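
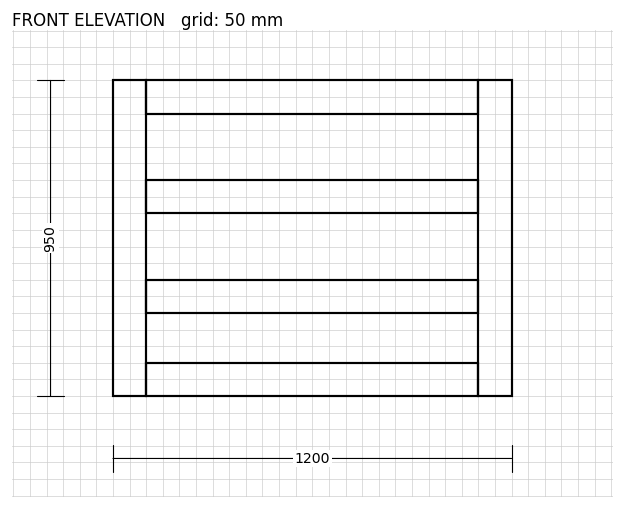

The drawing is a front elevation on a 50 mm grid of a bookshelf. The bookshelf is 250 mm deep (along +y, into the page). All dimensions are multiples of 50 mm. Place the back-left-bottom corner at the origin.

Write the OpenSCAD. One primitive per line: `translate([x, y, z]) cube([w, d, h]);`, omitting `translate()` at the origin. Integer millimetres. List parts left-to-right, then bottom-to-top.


cube([100, 250, 950]);
translate([100, 0, 0]) cube([1000, 250, 100]);
translate([100, 0, 250]) cube([1000, 250, 100]);
translate([100, 0, 550]) cube([1000, 250, 100]);
translate([100, 0, 850]) cube([1000, 250, 100]);
translate([1100, 0, 0]) cube([100, 250, 950]);


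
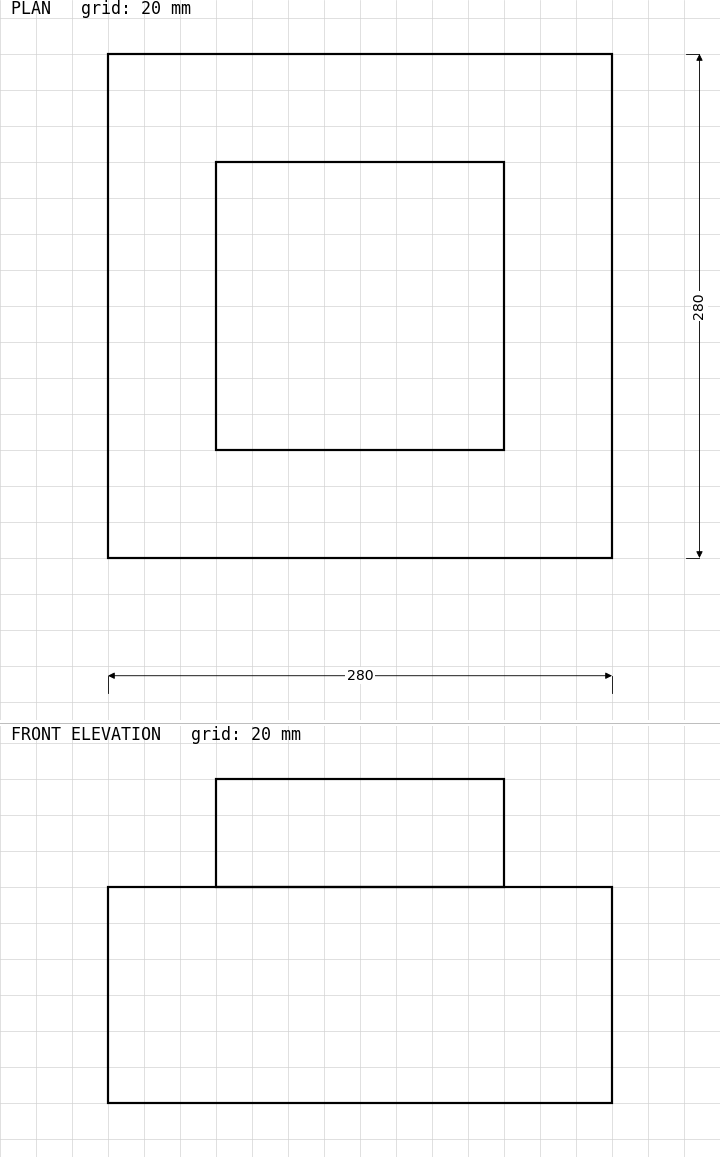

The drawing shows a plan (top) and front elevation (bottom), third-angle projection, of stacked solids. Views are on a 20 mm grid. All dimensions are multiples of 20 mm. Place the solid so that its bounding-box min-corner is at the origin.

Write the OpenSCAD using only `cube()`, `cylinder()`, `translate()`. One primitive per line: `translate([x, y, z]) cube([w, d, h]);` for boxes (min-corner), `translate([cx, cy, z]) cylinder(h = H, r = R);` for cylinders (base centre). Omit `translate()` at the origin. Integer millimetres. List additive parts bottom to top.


cube([280, 280, 120]);
translate([60, 60, 120]) cube([160, 160, 60]);


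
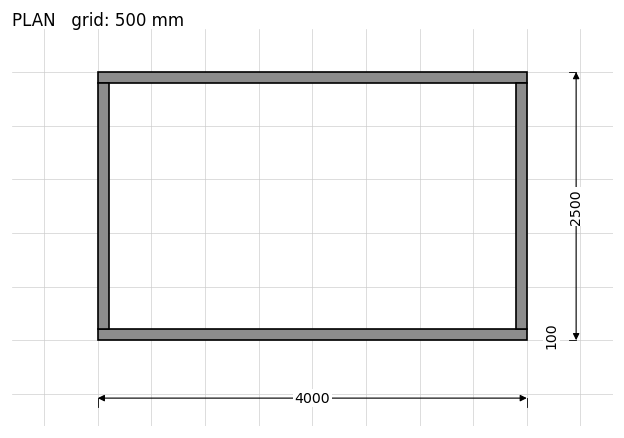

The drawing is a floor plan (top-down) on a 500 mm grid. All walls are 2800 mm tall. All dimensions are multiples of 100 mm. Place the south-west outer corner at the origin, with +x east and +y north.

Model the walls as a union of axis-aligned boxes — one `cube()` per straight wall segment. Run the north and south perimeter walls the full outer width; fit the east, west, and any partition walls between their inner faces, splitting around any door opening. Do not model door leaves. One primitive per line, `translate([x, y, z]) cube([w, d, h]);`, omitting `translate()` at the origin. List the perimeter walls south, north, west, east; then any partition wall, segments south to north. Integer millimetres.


cube([4000, 100, 2800]);
translate([0, 2400, 0]) cube([4000, 100, 2800]);
translate([0, 100, 0]) cube([100, 2300, 2800]);
translate([3900, 100, 0]) cube([100, 2300, 2800]);


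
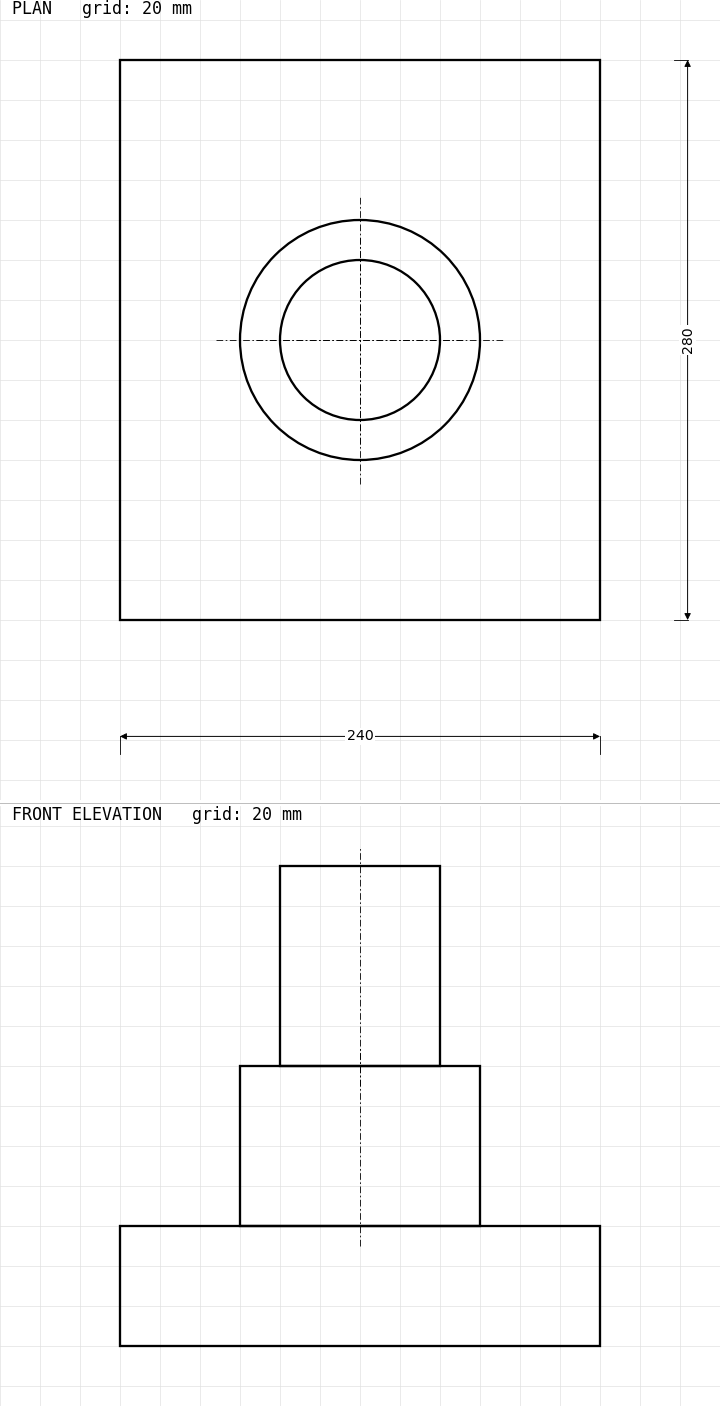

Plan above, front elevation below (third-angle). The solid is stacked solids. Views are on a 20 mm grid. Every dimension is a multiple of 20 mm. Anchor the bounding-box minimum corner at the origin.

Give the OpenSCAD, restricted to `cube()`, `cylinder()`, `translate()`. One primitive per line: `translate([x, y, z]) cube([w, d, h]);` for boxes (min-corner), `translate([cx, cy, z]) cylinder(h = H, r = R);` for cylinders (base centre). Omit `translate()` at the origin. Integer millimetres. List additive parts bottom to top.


cube([240, 280, 60]);
translate([120, 140, 60]) cylinder(h = 80, r = 60);
translate([120, 140, 140]) cylinder(h = 100, r = 40);


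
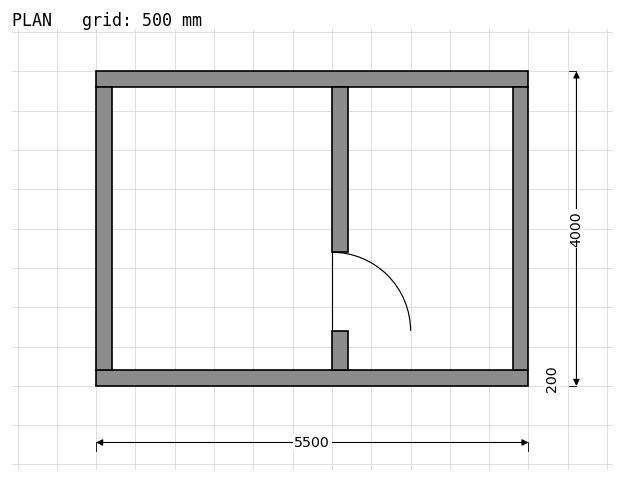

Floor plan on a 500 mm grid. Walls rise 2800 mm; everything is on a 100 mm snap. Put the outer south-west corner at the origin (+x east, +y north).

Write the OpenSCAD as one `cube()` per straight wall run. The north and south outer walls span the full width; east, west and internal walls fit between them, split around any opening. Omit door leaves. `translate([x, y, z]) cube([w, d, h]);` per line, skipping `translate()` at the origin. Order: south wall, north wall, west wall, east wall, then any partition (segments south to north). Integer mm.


cube([5500, 200, 2800]);
translate([0, 3800, 0]) cube([5500, 200, 2800]);
translate([0, 200, 0]) cube([200, 3600, 2800]);
translate([5300, 200, 0]) cube([200, 3600, 2800]);
translate([3000, 200, 0]) cube([200, 500, 2800]);
translate([3000, 1700, 0]) cube([200, 2100, 2800]);


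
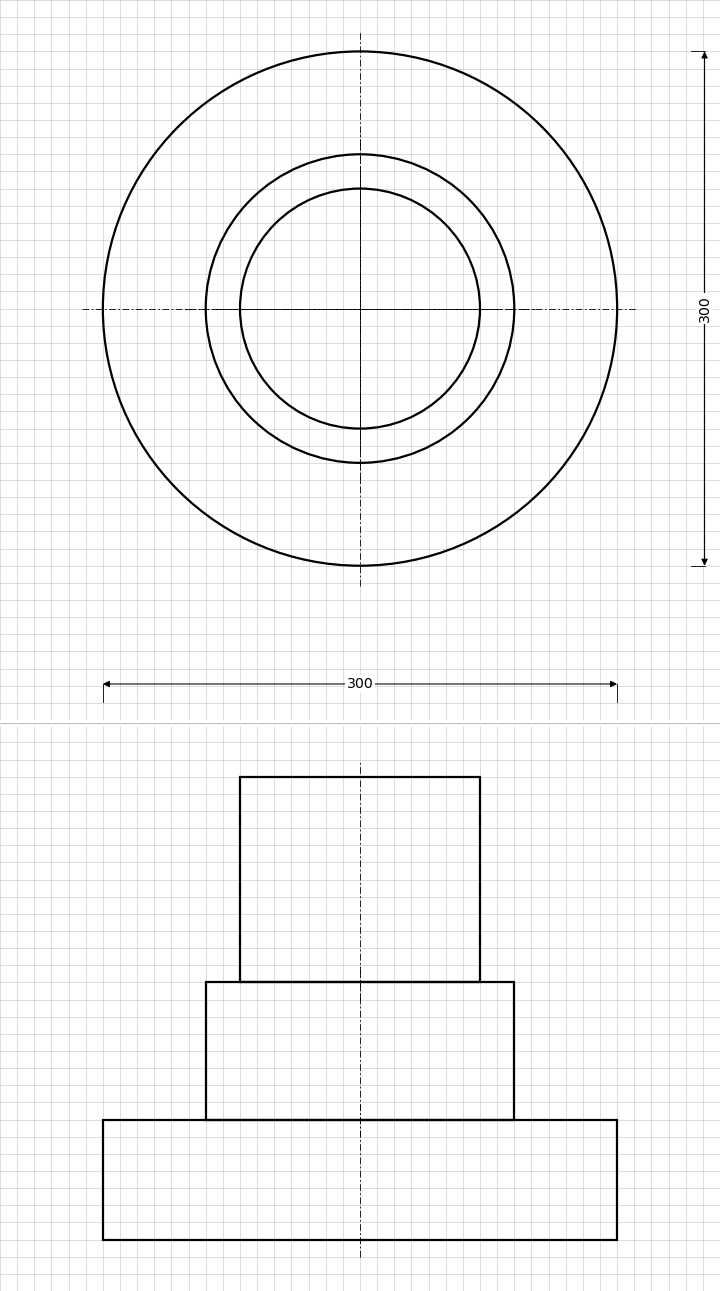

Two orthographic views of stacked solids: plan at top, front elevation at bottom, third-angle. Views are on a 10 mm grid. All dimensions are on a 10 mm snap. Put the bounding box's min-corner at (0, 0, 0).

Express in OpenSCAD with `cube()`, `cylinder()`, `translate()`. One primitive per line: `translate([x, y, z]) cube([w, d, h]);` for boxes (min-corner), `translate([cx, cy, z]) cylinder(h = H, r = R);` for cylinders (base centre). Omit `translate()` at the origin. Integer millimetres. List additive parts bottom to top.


translate([150, 150, 0]) cylinder(h = 70, r = 150);
translate([150, 150, 70]) cylinder(h = 80, r = 90);
translate([150, 150, 150]) cylinder(h = 120, r = 70);


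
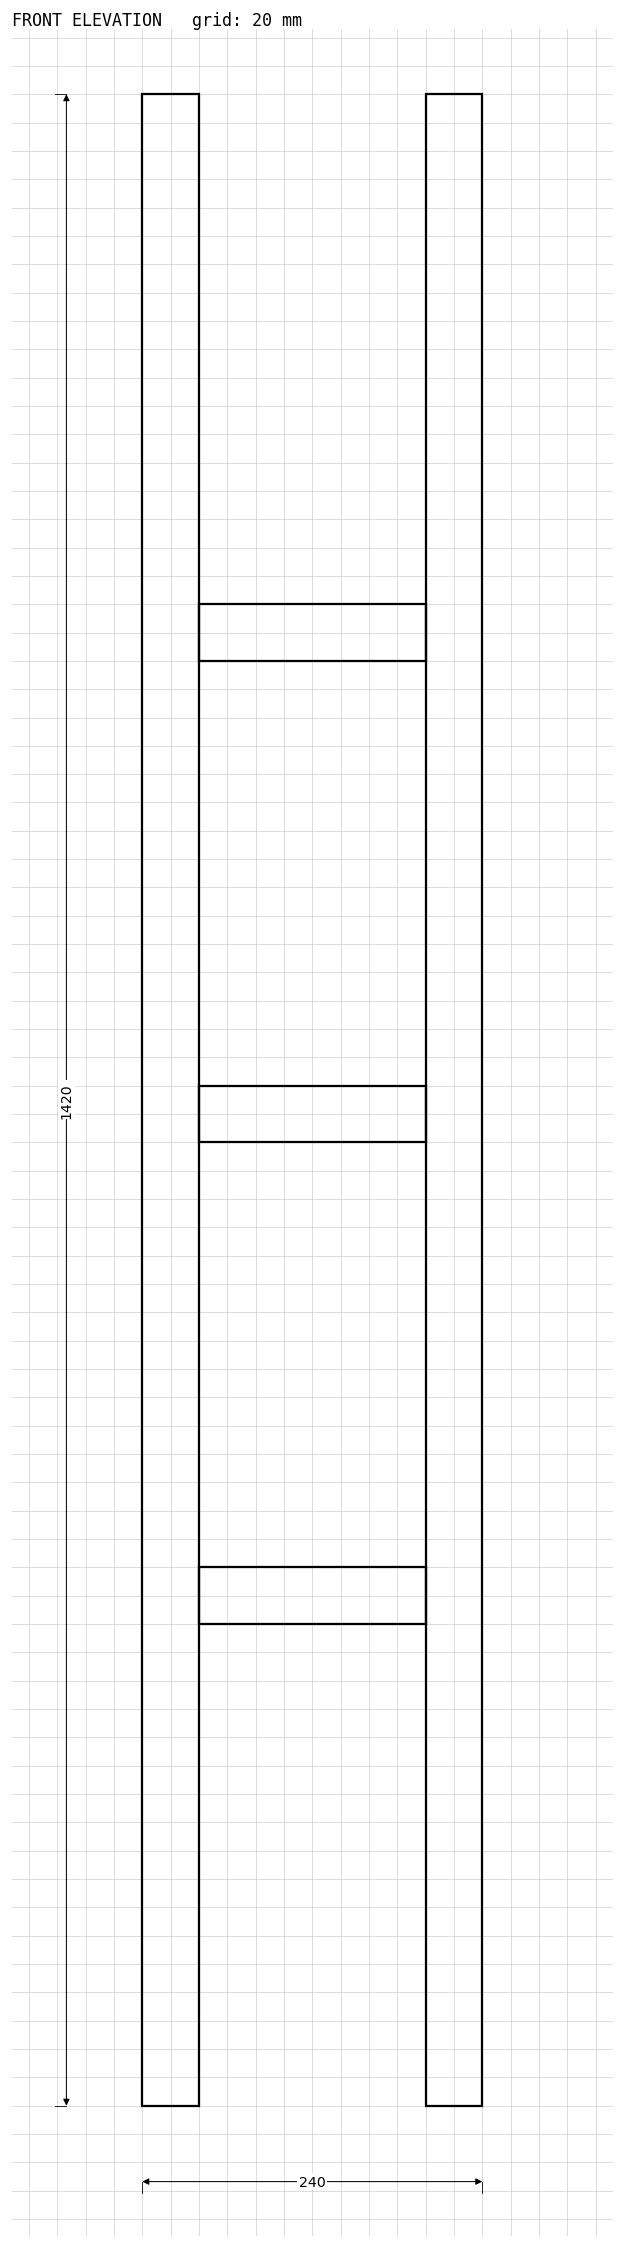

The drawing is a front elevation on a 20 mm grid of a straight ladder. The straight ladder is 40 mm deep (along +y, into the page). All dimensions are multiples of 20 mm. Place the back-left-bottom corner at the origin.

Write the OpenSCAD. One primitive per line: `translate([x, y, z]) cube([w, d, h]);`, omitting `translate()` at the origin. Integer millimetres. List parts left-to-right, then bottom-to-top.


cube([40, 40, 1420]);
translate([40, 0, 340]) cube([160, 40, 40]);
translate([40, 0, 680]) cube([160, 40, 40]);
translate([40, 0, 1020]) cube([160, 40, 40]);
translate([200, 0, 0]) cube([40, 40, 1420]);


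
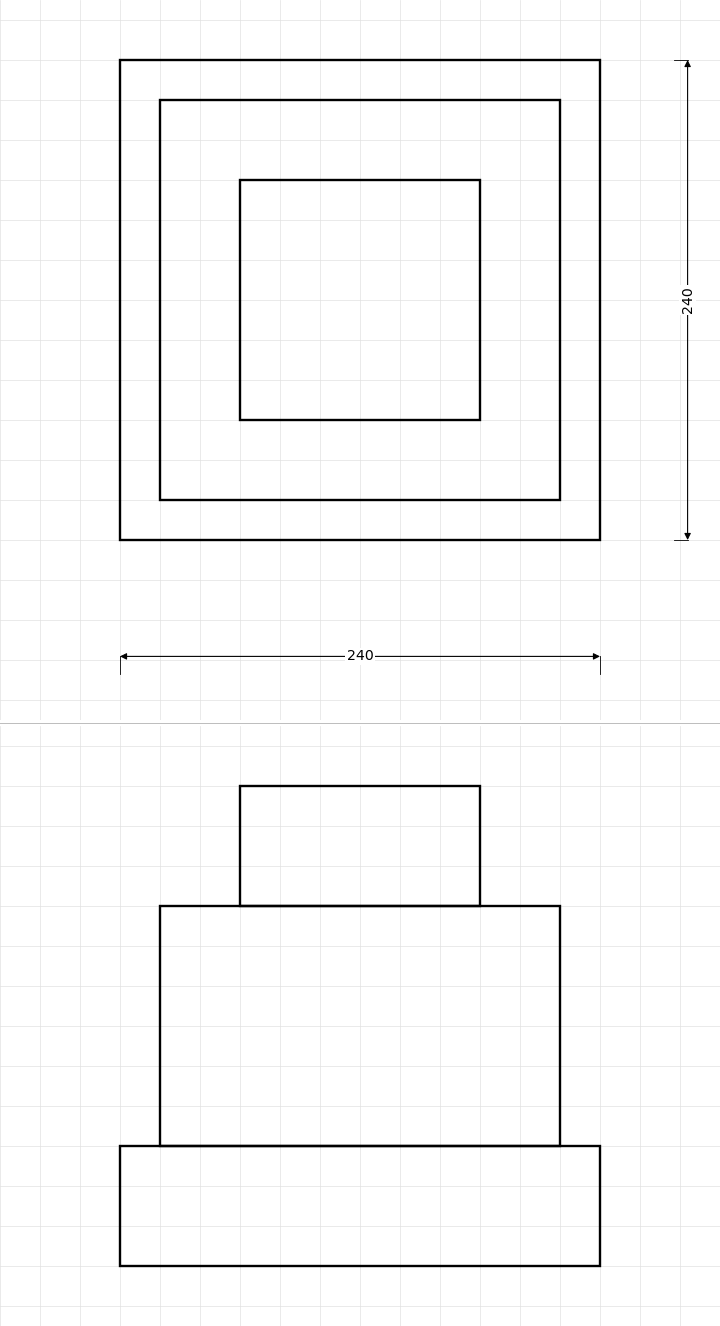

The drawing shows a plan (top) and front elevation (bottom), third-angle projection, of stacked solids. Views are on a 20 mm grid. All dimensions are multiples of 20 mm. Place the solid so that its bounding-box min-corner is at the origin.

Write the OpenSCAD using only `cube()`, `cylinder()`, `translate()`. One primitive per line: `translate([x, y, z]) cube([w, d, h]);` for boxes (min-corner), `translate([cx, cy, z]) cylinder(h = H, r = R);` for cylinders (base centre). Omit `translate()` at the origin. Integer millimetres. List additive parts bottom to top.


cube([240, 240, 60]);
translate([20, 20, 60]) cube([200, 200, 120]);
translate([60, 60, 180]) cube([120, 120, 60]);


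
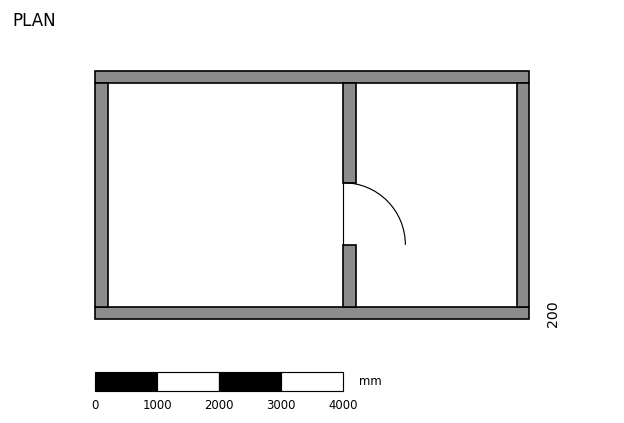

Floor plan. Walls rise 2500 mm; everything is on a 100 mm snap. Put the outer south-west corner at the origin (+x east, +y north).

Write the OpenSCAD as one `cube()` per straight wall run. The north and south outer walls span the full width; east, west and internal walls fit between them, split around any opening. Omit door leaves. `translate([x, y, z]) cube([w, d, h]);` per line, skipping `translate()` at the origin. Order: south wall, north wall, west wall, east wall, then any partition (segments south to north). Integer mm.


cube([7000, 200, 2500]);
translate([0, 3800, 0]) cube([7000, 200, 2500]);
translate([0, 200, 0]) cube([200, 3600, 2500]);
translate([6800, 200, 0]) cube([200, 3600, 2500]);
translate([4000, 200, 0]) cube([200, 1000, 2500]);
translate([4000, 2200, 0]) cube([200, 1600, 2500]);


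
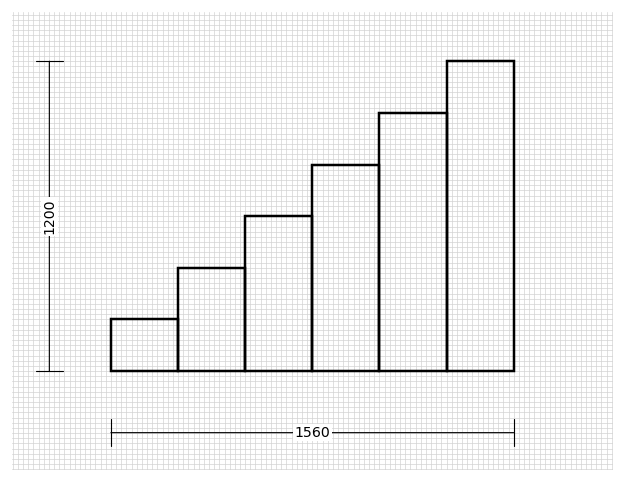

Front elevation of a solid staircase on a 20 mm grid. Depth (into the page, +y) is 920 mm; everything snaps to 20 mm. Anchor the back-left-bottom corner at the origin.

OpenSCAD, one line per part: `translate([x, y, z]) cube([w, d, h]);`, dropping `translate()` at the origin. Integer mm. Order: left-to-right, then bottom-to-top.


cube([260, 920, 200]);
translate([260, 0, 0]) cube([260, 920, 400]);
translate([520, 0, 0]) cube([260, 920, 600]);
translate([780, 0, 0]) cube([260, 920, 800]);
translate([1040, 0, 0]) cube([260, 920, 1000]);
translate([1300, 0, 0]) cube([260, 920, 1200]);


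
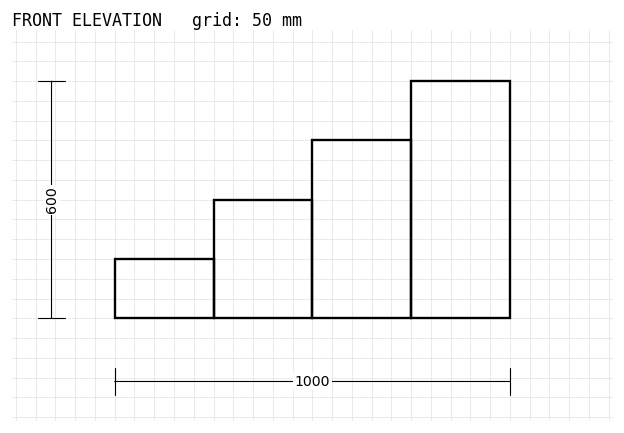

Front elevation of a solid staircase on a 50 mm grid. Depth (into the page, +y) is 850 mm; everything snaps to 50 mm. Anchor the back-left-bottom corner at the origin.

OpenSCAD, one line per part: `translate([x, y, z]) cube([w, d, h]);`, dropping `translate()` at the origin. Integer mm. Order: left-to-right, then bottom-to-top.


cube([250, 850, 150]);
translate([250, 0, 0]) cube([250, 850, 300]);
translate([500, 0, 0]) cube([250, 850, 450]);
translate([750, 0, 0]) cube([250, 850, 600]);


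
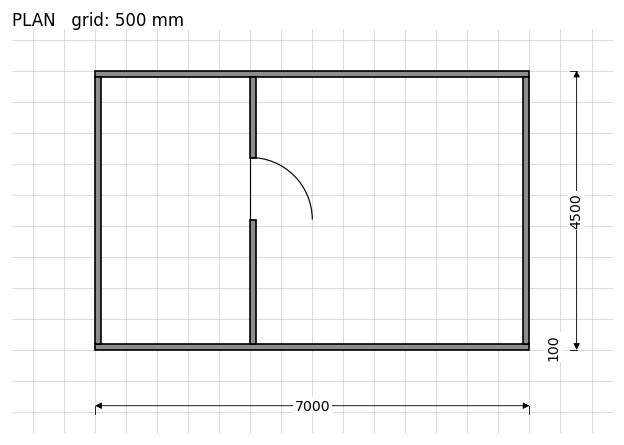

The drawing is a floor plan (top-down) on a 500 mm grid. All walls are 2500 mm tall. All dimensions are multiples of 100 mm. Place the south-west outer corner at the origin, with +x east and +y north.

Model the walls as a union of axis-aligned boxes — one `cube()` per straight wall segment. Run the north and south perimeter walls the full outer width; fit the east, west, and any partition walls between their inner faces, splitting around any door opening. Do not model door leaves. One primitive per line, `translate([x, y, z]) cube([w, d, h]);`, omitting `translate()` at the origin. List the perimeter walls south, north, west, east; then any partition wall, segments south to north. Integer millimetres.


cube([7000, 100, 2500]);
translate([0, 4400, 0]) cube([7000, 100, 2500]);
translate([0, 100, 0]) cube([100, 4300, 2500]);
translate([6900, 100, 0]) cube([100, 4300, 2500]);
translate([2500, 100, 0]) cube([100, 2000, 2500]);
translate([2500, 3100, 0]) cube([100, 1300, 2500]);


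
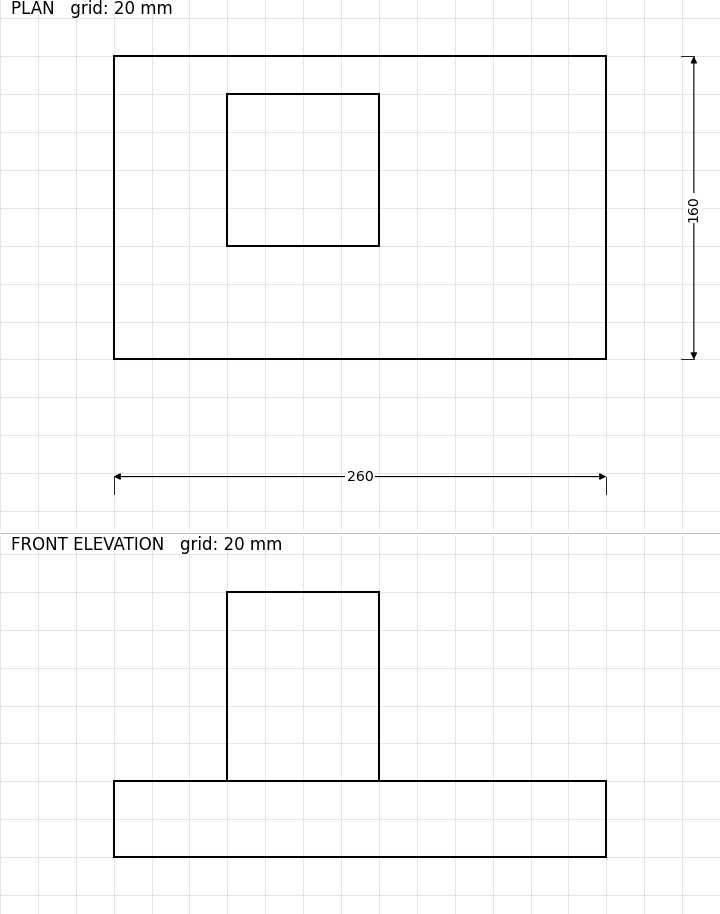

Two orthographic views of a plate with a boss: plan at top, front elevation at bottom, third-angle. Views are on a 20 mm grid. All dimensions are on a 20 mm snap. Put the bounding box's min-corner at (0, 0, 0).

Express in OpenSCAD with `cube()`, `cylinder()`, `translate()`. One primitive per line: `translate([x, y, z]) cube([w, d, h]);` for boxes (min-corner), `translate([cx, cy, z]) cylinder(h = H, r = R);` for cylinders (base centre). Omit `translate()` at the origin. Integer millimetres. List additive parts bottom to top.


cube([260, 160, 40]);
translate([60, 60, 40]) cube([80, 80, 100]);


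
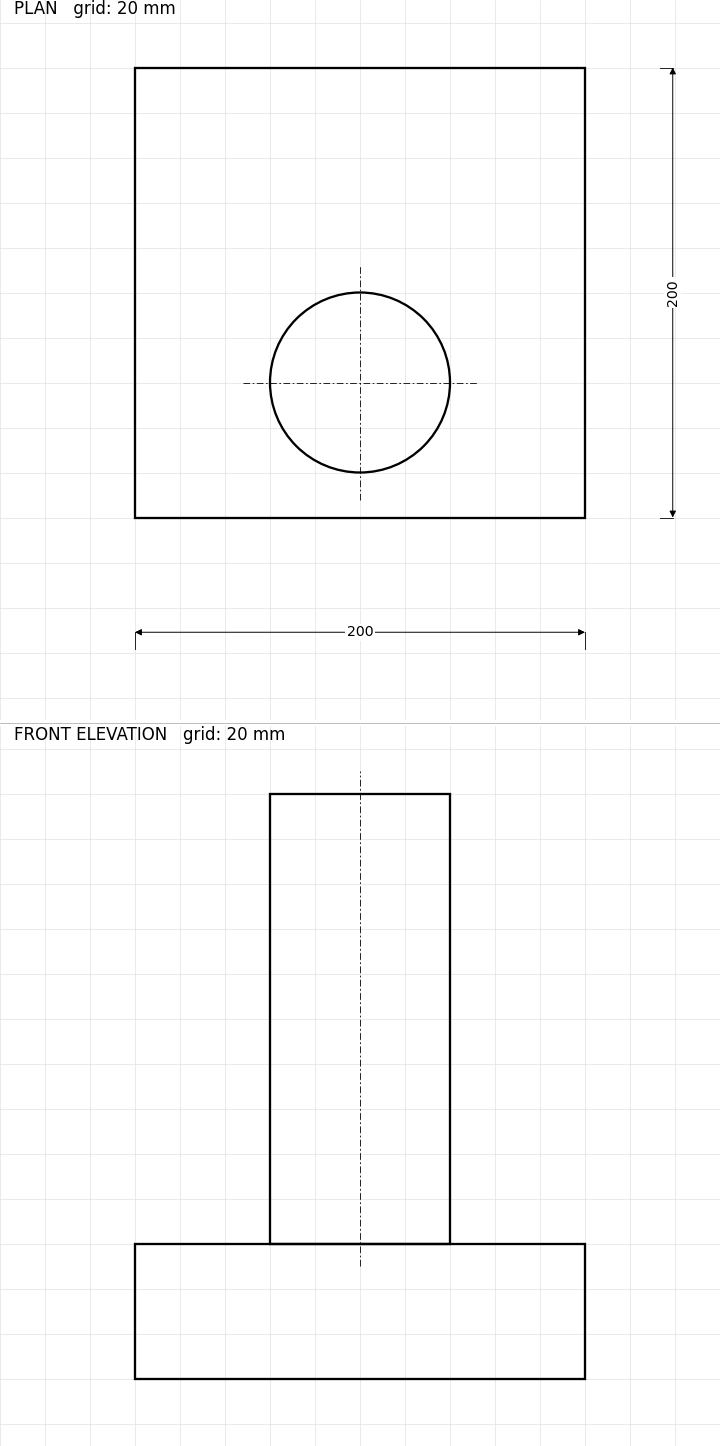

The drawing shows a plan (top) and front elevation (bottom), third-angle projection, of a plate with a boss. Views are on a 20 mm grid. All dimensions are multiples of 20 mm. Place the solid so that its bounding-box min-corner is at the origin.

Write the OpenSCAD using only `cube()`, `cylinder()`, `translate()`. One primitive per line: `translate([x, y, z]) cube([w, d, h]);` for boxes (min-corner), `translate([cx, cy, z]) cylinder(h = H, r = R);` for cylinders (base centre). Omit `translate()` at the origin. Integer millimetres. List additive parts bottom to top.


cube([200, 200, 60]);
translate([100, 60, 60]) cylinder(h = 200, r = 40);


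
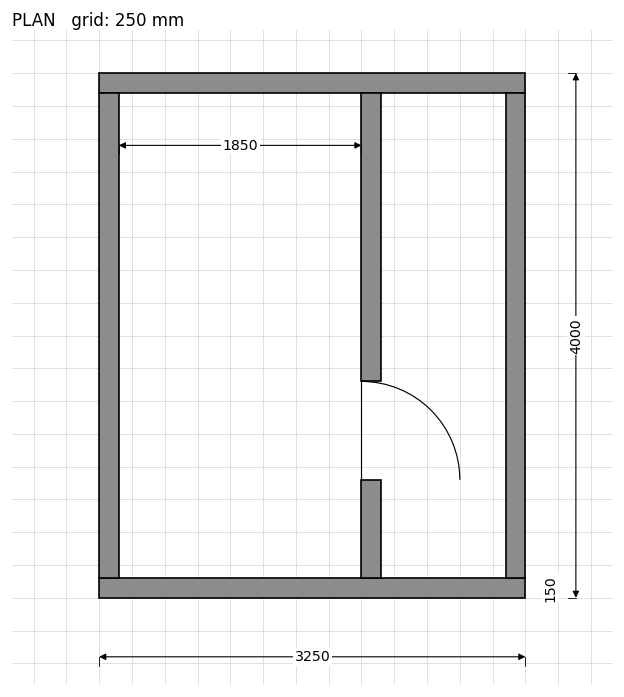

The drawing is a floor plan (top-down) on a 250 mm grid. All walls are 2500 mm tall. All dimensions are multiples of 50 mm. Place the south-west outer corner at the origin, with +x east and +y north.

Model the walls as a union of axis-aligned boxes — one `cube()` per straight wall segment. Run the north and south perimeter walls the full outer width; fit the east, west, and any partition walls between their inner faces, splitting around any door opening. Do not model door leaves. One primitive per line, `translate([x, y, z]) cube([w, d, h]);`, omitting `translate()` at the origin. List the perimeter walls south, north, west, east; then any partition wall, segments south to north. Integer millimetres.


cube([3250, 150, 2500]);
translate([0, 3850, 0]) cube([3250, 150, 2500]);
translate([0, 150, 0]) cube([150, 3700, 2500]);
translate([3100, 150, 0]) cube([150, 3700, 2500]);
translate([2000, 150, 0]) cube([150, 750, 2500]);
translate([2000, 1650, 0]) cube([150, 2200, 2500]);


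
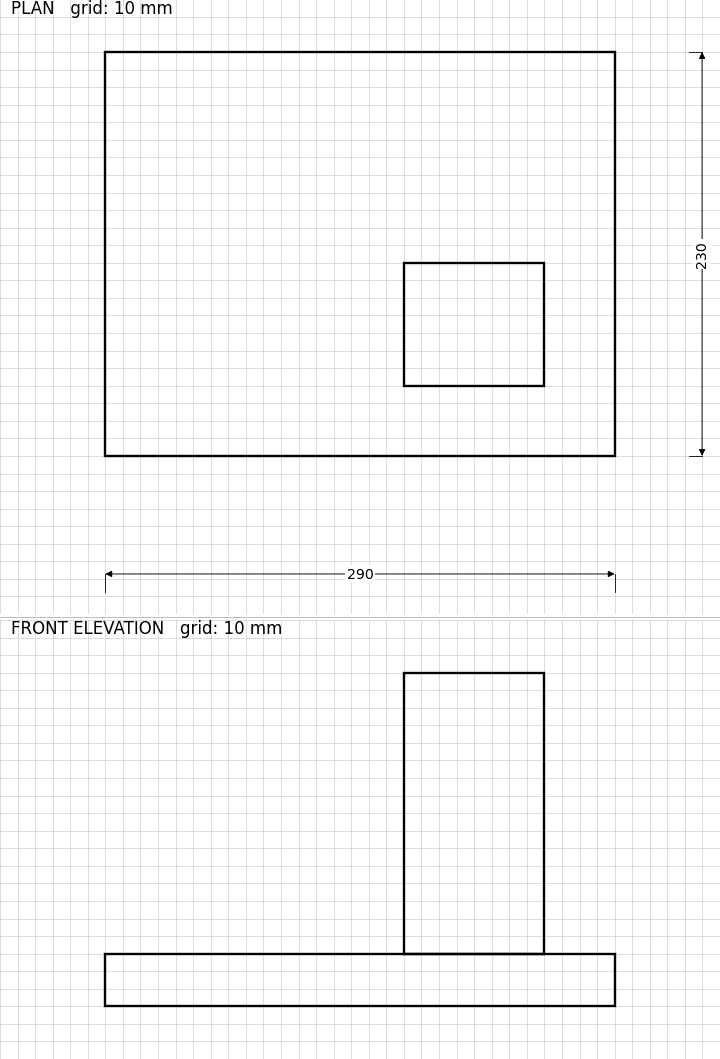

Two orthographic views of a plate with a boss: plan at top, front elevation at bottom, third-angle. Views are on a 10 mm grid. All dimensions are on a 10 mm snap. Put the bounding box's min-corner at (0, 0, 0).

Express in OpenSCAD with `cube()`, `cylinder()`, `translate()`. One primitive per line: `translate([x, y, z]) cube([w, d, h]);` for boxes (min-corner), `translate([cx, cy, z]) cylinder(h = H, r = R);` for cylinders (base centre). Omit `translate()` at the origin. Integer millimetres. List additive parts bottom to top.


cube([290, 230, 30]);
translate([170, 40, 30]) cube([80, 70, 160]);


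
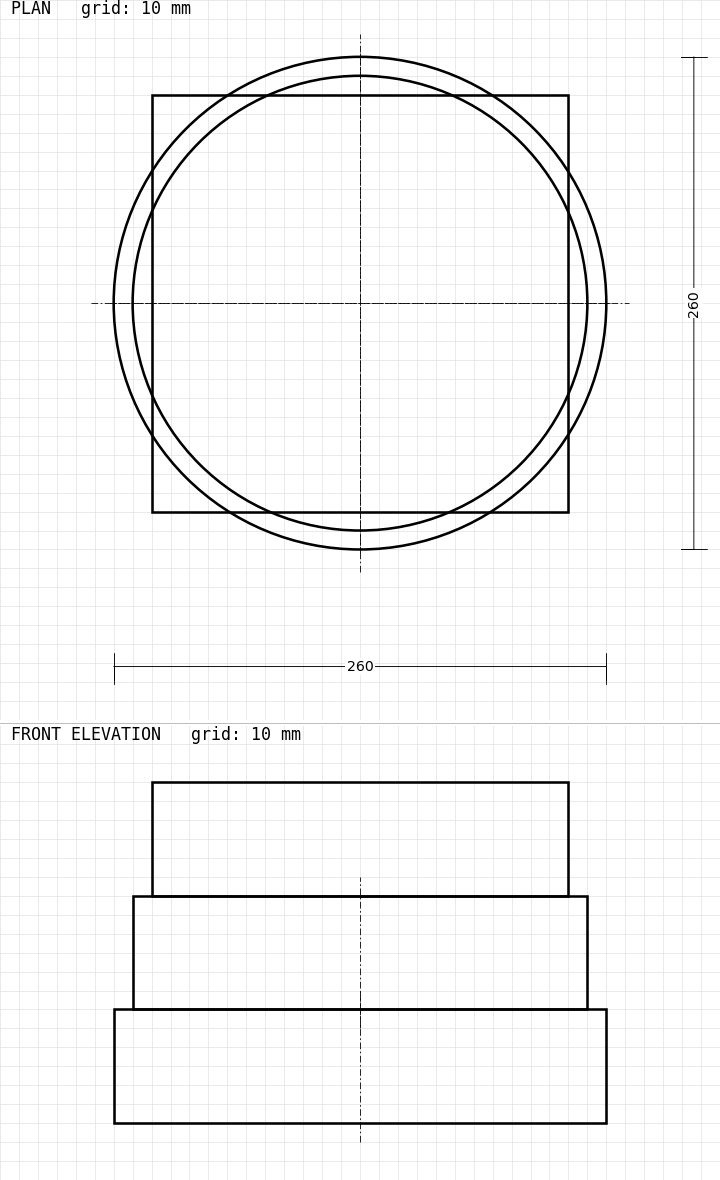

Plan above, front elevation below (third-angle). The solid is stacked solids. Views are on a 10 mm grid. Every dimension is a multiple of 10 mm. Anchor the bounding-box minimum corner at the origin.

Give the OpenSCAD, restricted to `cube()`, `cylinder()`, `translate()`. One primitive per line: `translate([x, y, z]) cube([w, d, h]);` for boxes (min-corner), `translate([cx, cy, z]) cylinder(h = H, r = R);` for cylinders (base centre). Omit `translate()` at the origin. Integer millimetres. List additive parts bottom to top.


translate([130, 130, 0]) cylinder(h = 60, r = 130);
translate([130, 130, 60]) cylinder(h = 60, r = 120);
translate([20, 20, 120]) cube([220, 220, 60]);


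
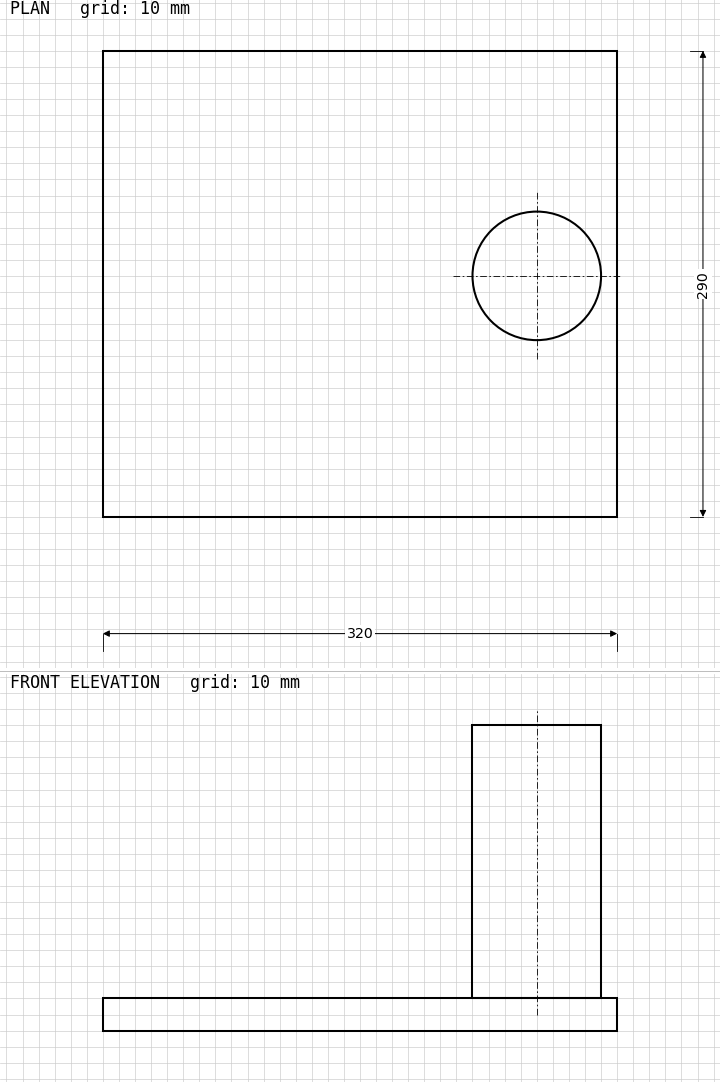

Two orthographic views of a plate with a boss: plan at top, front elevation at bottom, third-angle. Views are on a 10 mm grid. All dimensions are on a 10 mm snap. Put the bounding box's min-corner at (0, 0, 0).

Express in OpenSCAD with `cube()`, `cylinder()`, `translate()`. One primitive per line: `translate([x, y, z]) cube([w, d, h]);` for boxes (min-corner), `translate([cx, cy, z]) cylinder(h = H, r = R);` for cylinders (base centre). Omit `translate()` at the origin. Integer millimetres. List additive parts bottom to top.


cube([320, 290, 20]);
translate([270, 150, 20]) cylinder(h = 170, r = 40);


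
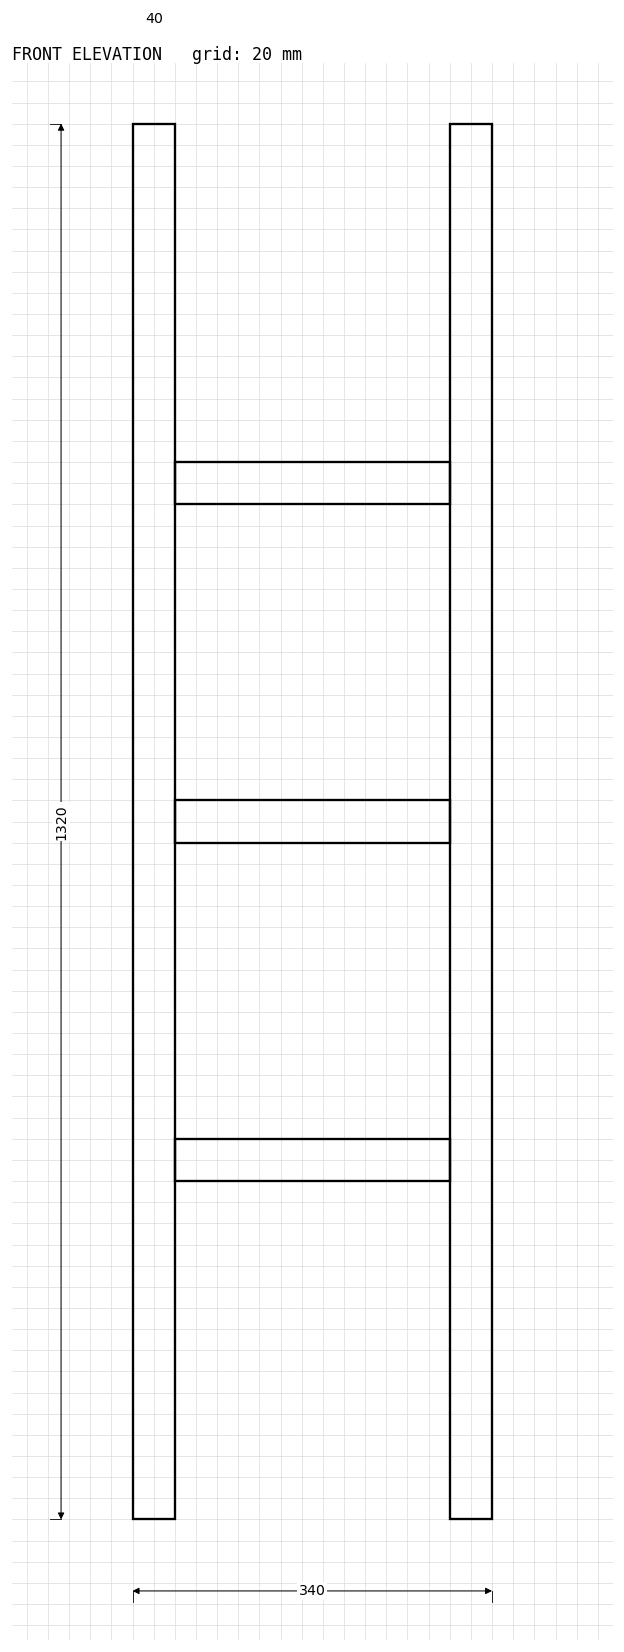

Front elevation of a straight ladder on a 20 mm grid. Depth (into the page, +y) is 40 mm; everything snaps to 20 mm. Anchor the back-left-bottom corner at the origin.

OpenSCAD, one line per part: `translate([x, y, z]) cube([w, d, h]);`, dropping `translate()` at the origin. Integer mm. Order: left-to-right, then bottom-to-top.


cube([40, 40, 1320]);
translate([40, 0, 320]) cube([260, 40, 40]);
translate([40, 0, 640]) cube([260, 40, 40]);
translate([40, 0, 960]) cube([260, 40, 40]);
translate([300, 0, 0]) cube([40, 40, 1320]);


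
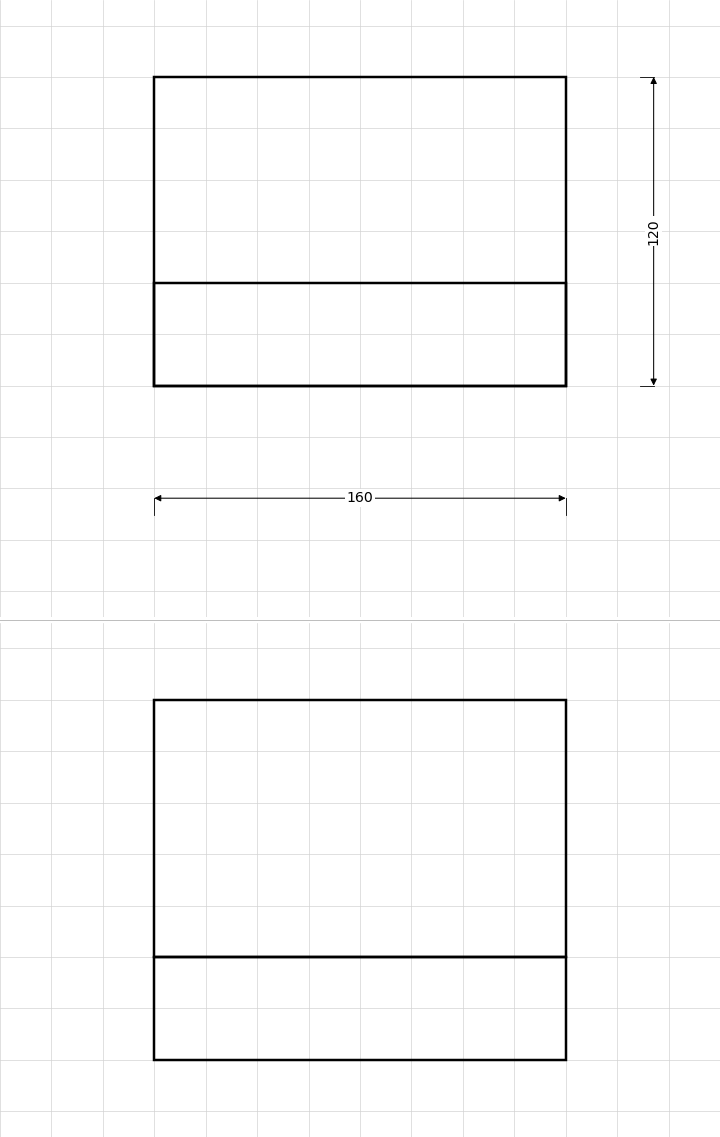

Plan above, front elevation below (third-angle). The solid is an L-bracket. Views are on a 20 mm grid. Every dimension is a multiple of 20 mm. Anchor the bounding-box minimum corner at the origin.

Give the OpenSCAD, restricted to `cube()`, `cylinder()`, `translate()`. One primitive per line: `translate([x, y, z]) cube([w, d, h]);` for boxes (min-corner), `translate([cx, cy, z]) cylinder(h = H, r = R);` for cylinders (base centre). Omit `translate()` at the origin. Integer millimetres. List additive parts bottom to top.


cube([160, 120, 40]);
translate([0, 0, 40]) cube([160, 40, 100]);


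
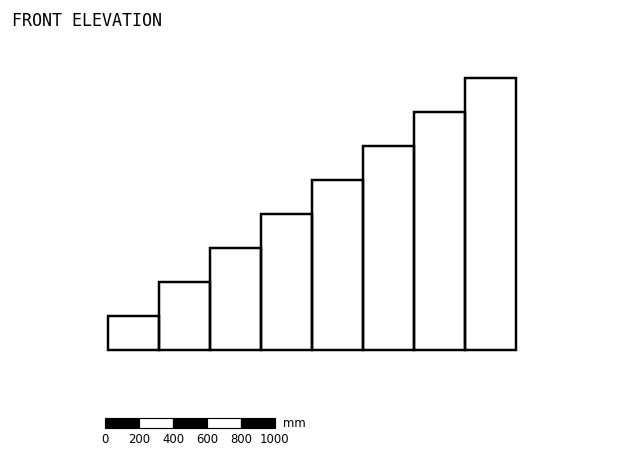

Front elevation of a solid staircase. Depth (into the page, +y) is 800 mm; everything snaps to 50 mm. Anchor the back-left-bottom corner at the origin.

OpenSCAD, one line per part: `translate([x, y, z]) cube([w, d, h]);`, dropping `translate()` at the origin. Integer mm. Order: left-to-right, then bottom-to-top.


cube([300, 800, 200]);
translate([300, 0, 0]) cube([300, 800, 400]);
translate([600, 0, 0]) cube([300, 800, 600]);
translate([900, 0, 0]) cube([300, 800, 800]);
translate([1200, 0, 0]) cube([300, 800, 1000]);
translate([1500, 0, 0]) cube([300, 800, 1200]);
translate([1800, 0, 0]) cube([300, 800, 1400]);
translate([2100, 0, 0]) cube([300, 800, 1600]);


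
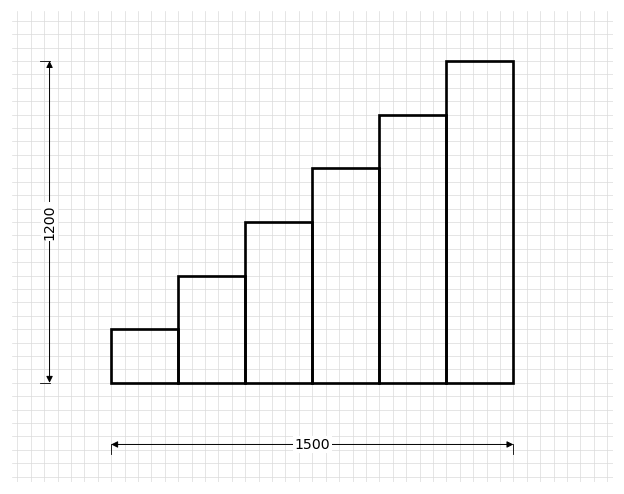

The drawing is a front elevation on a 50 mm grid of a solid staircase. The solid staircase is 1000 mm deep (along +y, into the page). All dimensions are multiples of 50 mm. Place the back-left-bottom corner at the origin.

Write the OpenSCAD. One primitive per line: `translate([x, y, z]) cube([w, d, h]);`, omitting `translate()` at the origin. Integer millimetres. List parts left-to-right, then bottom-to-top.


cube([250, 1000, 200]);
translate([250, 0, 0]) cube([250, 1000, 400]);
translate([500, 0, 0]) cube([250, 1000, 600]);
translate([750, 0, 0]) cube([250, 1000, 800]);
translate([1000, 0, 0]) cube([250, 1000, 1000]);
translate([1250, 0, 0]) cube([250, 1000, 1200]);


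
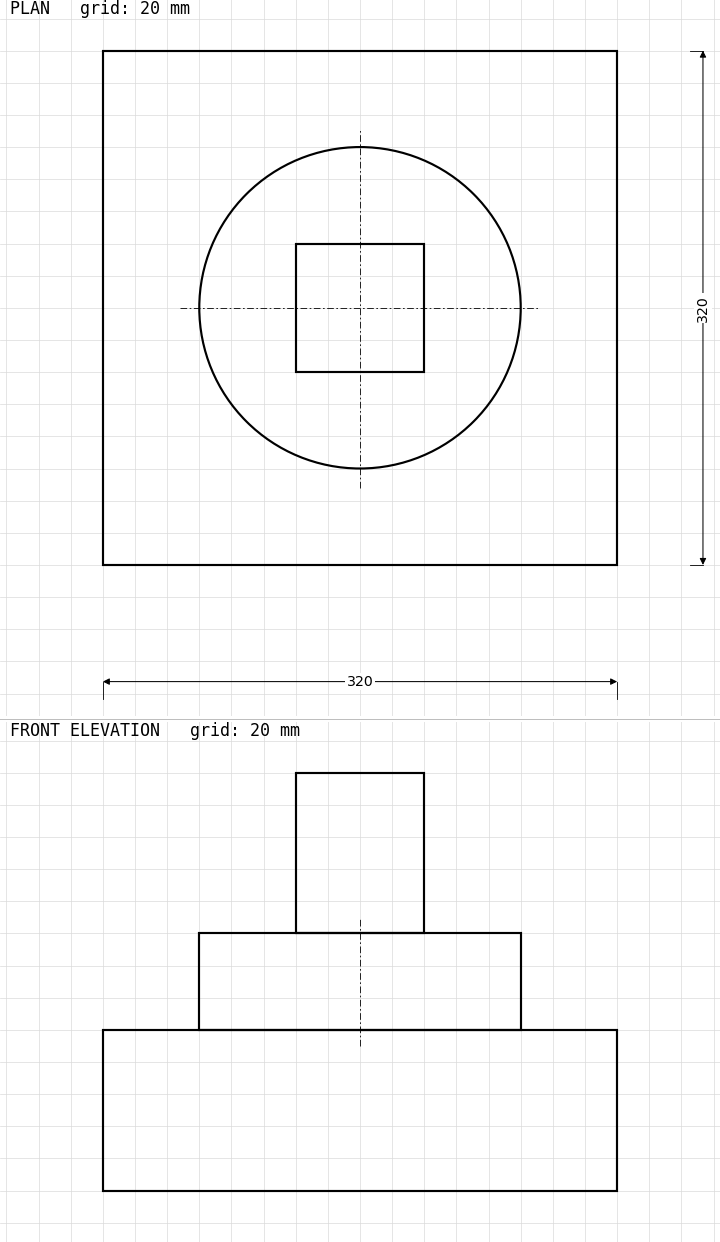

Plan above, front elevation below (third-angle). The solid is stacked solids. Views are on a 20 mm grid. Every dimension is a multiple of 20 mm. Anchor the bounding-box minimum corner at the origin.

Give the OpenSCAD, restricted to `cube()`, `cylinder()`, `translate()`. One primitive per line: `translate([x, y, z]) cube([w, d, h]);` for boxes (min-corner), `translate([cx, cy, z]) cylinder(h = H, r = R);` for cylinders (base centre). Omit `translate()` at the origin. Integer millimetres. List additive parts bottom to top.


cube([320, 320, 100]);
translate([160, 160, 100]) cylinder(h = 60, r = 100);
translate([120, 120, 160]) cube([80, 80, 100]);


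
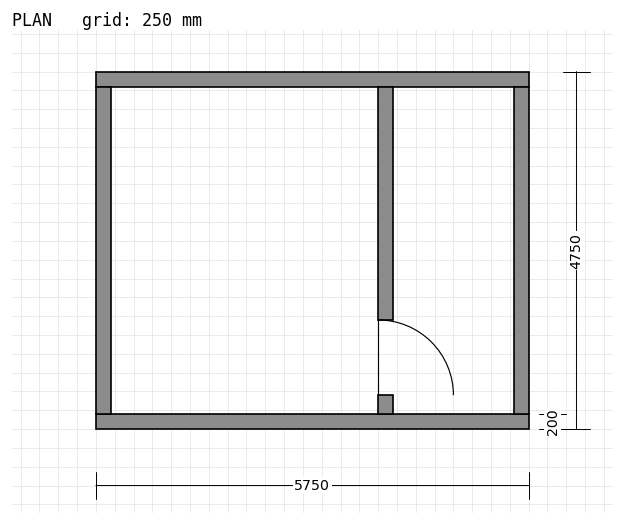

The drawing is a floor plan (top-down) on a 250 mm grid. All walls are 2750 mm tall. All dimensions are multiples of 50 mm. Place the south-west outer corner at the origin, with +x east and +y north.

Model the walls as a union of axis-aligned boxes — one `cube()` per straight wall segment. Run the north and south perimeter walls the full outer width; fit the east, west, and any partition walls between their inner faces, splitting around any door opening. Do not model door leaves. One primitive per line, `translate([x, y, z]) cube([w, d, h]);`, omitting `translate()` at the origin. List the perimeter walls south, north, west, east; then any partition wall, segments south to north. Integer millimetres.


cube([5750, 200, 2750]);
translate([0, 4550, 0]) cube([5750, 200, 2750]);
translate([0, 200, 0]) cube([200, 4350, 2750]);
translate([5550, 200, 0]) cube([200, 4350, 2750]);
translate([3750, 200, 0]) cube([200, 250, 2750]);
translate([3750, 1450, 0]) cube([200, 3100, 2750]);


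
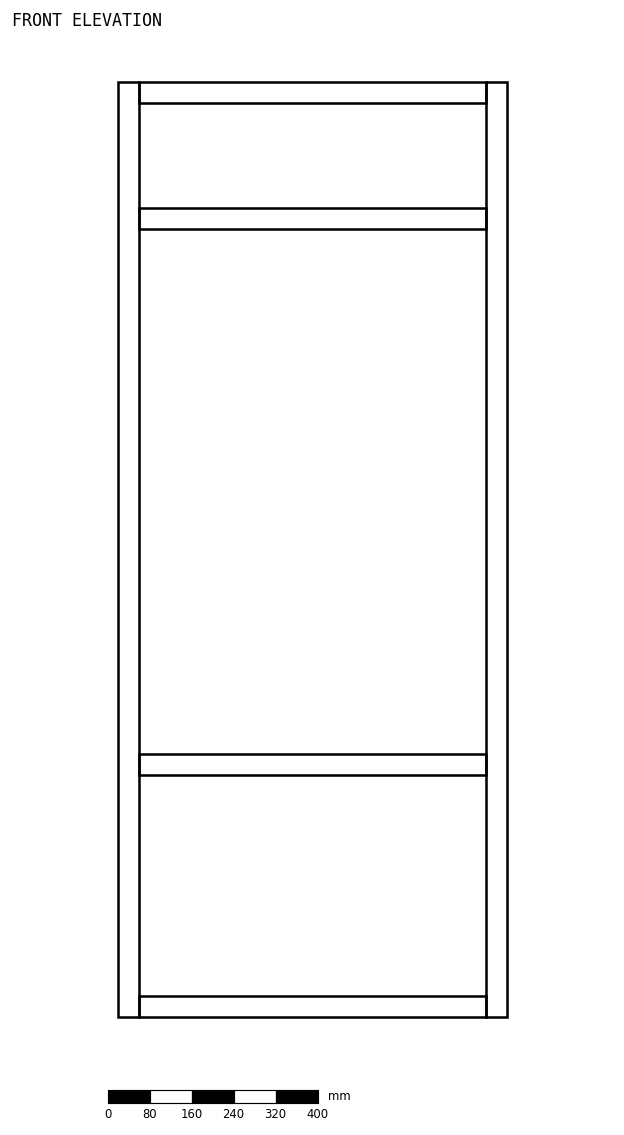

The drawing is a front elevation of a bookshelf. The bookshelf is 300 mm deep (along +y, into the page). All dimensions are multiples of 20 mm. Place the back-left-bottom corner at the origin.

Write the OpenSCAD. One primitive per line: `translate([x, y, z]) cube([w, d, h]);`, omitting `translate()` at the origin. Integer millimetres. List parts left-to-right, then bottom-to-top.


cube([40, 300, 1780]);
translate([40, 0, 0]) cube([660, 300, 40]);
translate([40, 0, 460]) cube([660, 300, 40]);
translate([40, 0, 1500]) cube([660, 300, 40]);
translate([40, 0, 1740]) cube([660, 300, 40]);
translate([700, 0, 0]) cube([40, 300, 1780]);


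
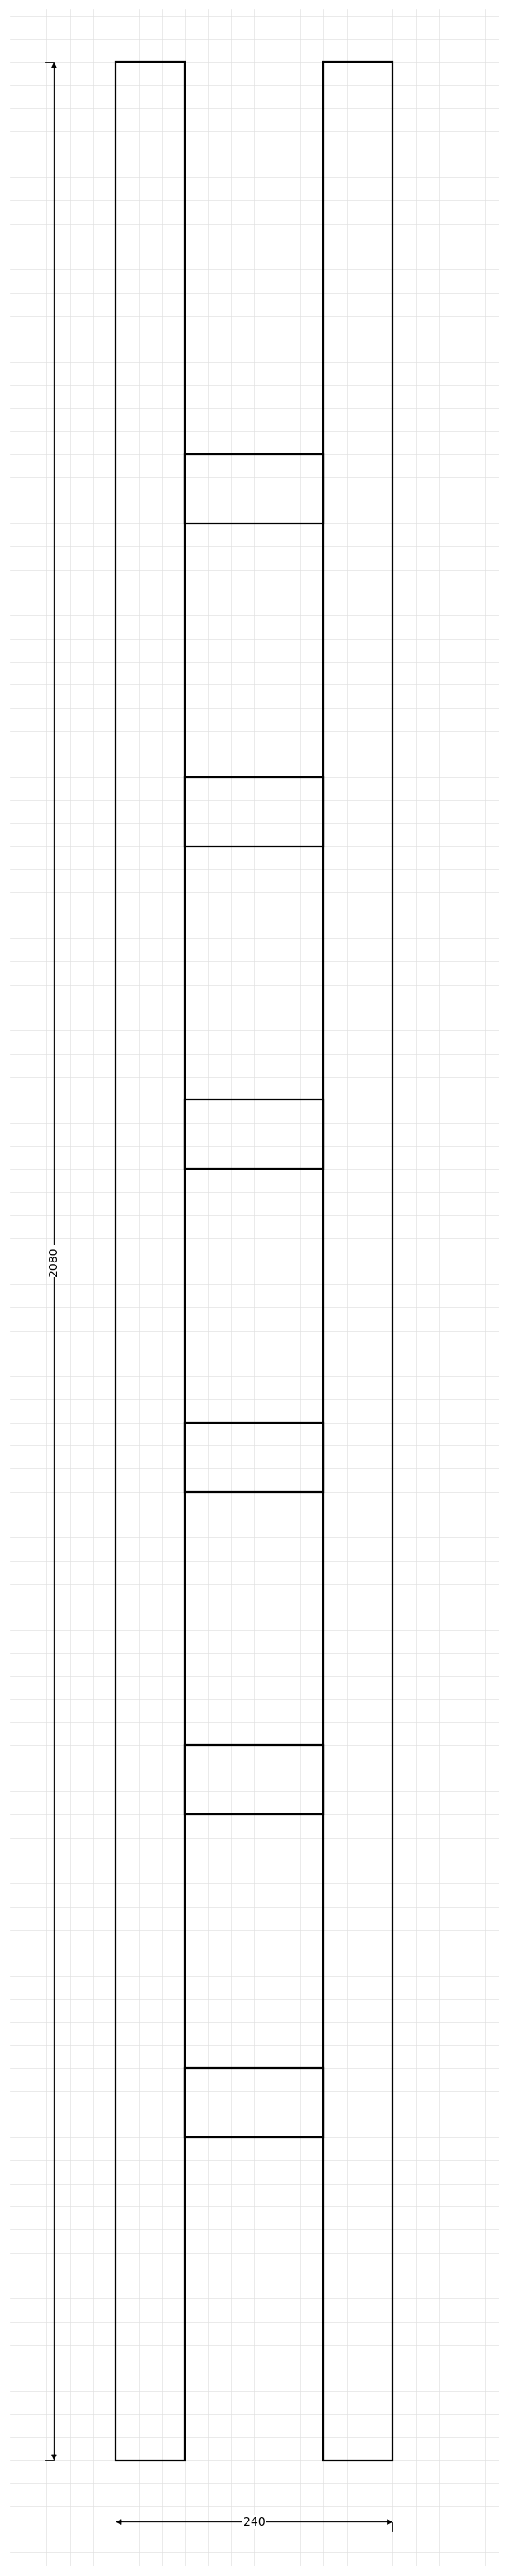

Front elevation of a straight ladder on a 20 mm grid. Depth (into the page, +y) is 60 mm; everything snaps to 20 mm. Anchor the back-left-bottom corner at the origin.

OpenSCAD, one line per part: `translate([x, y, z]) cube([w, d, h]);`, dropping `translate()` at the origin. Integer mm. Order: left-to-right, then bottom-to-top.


cube([60, 60, 2080]);
translate([60, 0, 280]) cube([120, 60, 60]);
translate([60, 0, 560]) cube([120, 60, 60]);
translate([60, 0, 840]) cube([120, 60, 60]);
translate([60, 0, 1120]) cube([120, 60, 60]);
translate([60, 0, 1400]) cube([120, 60, 60]);
translate([60, 0, 1680]) cube([120, 60, 60]);
translate([180, 0, 0]) cube([60, 60, 2080]);


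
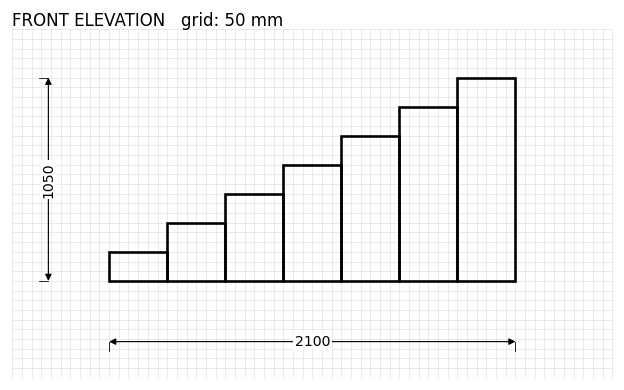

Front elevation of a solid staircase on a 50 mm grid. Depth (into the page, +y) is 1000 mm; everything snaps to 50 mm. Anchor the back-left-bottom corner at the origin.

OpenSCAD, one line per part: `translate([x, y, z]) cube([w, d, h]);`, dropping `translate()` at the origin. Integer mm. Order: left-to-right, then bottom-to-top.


cube([300, 1000, 150]);
translate([300, 0, 0]) cube([300, 1000, 300]);
translate([600, 0, 0]) cube([300, 1000, 450]);
translate([900, 0, 0]) cube([300, 1000, 600]);
translate([1200, 0, 0]) cube([300, 1000, 750]);
translate([1500, 0, 0]) cube([300, 1000, 900]);
translate([1800, 0, 0]) cube([300, 1000, 1050]);


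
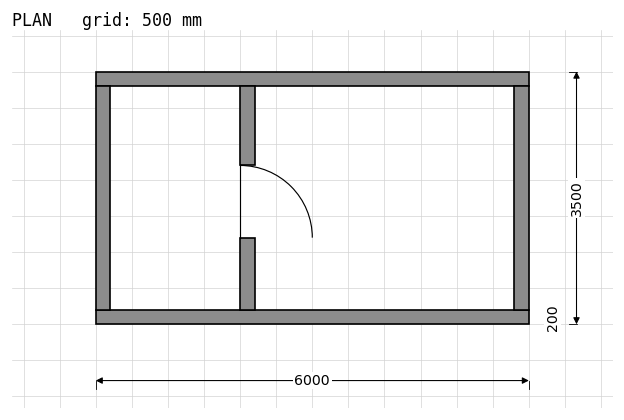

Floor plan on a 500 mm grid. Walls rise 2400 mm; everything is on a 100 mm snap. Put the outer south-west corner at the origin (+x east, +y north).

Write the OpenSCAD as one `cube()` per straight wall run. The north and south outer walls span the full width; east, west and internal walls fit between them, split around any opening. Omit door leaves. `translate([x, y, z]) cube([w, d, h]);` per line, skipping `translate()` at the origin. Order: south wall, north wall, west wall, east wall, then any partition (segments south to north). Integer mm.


cube([6000, 200, 2400]);
translate([0, 3300, 0]) cube([6000, 200, 2400]);
translate([0, 200, 0]) cube([200, 3100, 2400]);
translate([5800, 200, 0]) cube([200, 3100, 2400]);
translate([2000, 200, 0]) cube([200, 1000, 2400]);
translate([2000, 2200, 0]) cube([200, 1100, 2400]);


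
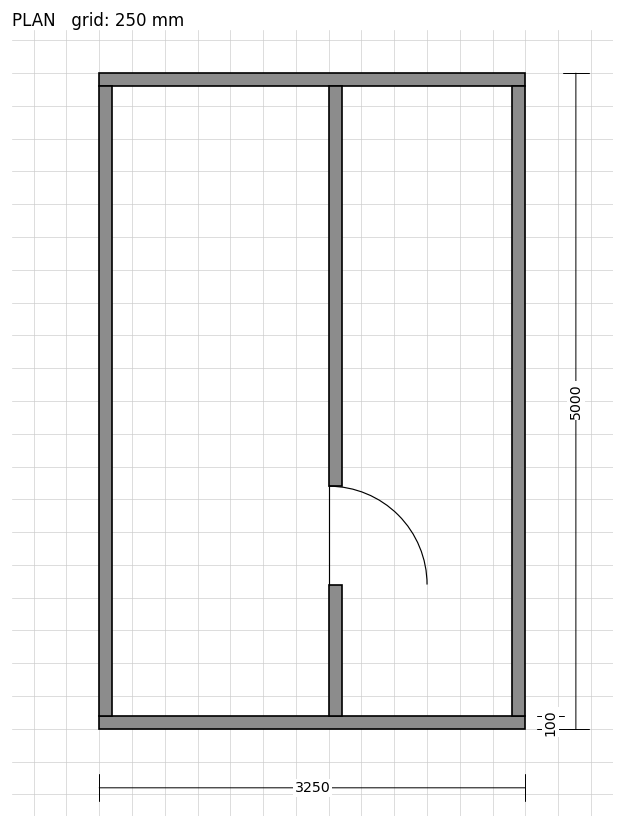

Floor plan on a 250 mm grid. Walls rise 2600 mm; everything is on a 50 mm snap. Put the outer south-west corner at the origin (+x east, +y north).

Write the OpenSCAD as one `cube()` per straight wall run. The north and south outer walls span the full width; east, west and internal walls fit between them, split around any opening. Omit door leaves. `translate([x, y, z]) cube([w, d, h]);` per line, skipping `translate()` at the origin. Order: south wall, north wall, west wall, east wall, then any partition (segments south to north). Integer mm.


cube([3250, 100, 2600]);
translate([0, 4900, 0]) cube([3250, 100, 2600]);
translate([0, 100, 0]) cube([100, 4800, 2600]);
translate([3150, 100, 0]) cube([100, 4800, 2600]);
translate([1750, 100, 0]) cube([100, 1000, 2600]);
translate([1750, 1850, 0]) cube([100, 3050, 2600]);


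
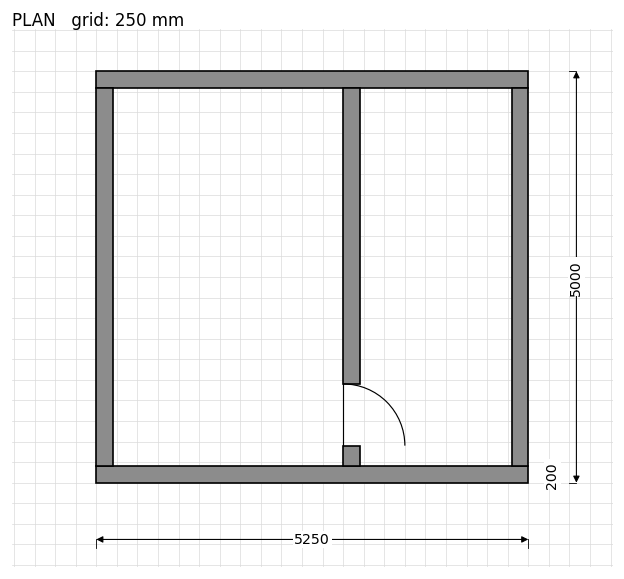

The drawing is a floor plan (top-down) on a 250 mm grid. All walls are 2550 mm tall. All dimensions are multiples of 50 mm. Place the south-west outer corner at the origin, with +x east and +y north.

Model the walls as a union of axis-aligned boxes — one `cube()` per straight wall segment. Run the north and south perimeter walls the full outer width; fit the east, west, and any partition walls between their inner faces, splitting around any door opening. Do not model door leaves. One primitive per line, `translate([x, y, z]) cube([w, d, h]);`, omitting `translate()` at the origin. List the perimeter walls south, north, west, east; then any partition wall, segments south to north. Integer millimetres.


cube([5250, 200, 2550]);
translate([0, 4800, 0]) cube([5250, 200, 2550]);
translate([0, 200, 0]) cube([200, 4600, 2550]);
translate([5050, 200, 0]) cube([200, 4600, 2550]);
translate([3000, 200, 0]) cube([200, 250, 2550]);
translate([3000, 1200, 0]) cube([200, 3600, 2550]);


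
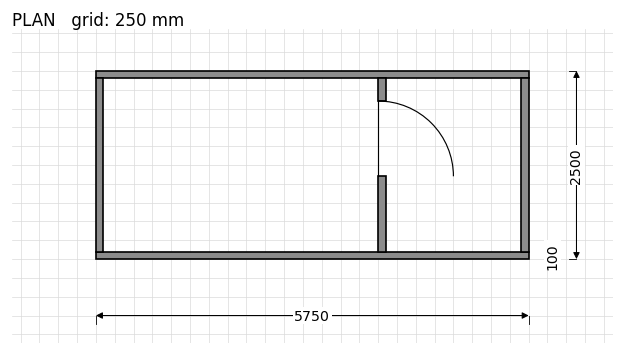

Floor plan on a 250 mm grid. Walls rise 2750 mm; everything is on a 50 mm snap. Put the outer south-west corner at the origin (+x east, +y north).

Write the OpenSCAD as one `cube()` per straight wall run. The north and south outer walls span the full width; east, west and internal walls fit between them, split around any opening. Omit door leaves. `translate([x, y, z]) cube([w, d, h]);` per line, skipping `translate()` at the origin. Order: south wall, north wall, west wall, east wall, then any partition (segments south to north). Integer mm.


cube([5750, 100, 2750]);
translate([0, 2400, 0]) cube([5750, 100, 2750]);
translate([0, 100, 0]) cube([100, 2300, 2750]);
translate([5650, 100, 0]) cube([100, 2300, 2750]);
translate([3750, 100, 0]) cube([100, 1000, 2750]);
translate([3750, 2100, 0]) cube([100, 300, 2750]);


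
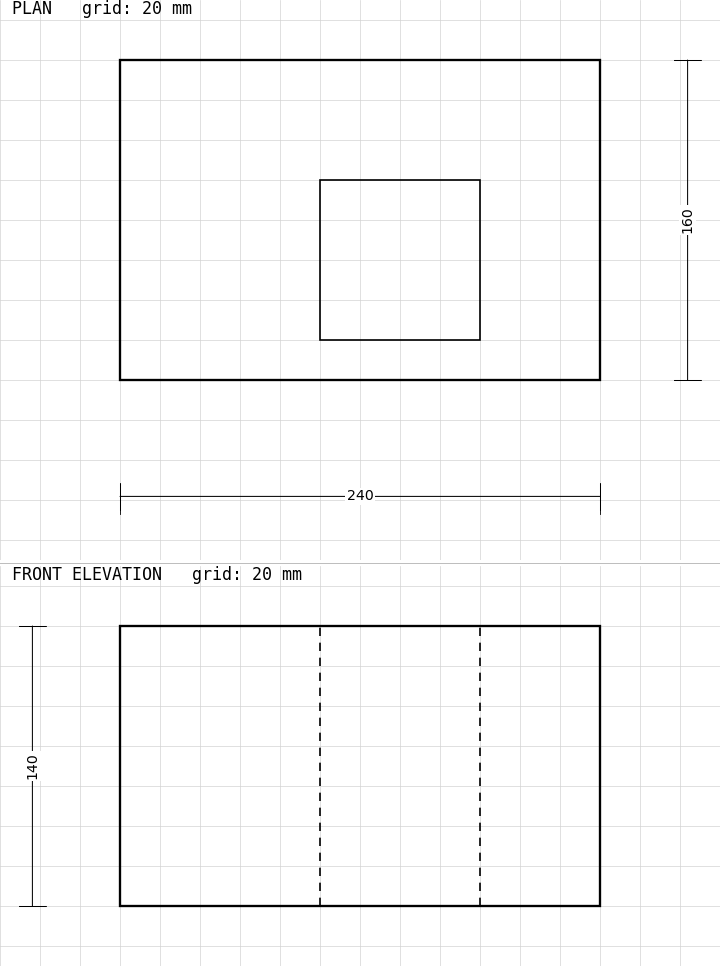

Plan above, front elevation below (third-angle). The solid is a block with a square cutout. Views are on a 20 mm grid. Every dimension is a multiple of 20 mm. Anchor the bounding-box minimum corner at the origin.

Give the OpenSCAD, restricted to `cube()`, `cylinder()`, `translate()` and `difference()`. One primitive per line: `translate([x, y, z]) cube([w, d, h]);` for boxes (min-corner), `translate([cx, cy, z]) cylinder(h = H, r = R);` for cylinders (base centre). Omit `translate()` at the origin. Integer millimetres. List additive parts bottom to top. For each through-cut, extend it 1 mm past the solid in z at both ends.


difference() {
  cube([240, 160, 140]);
  translate([100, 20, -1]) cube([80, 80, 142]);
}


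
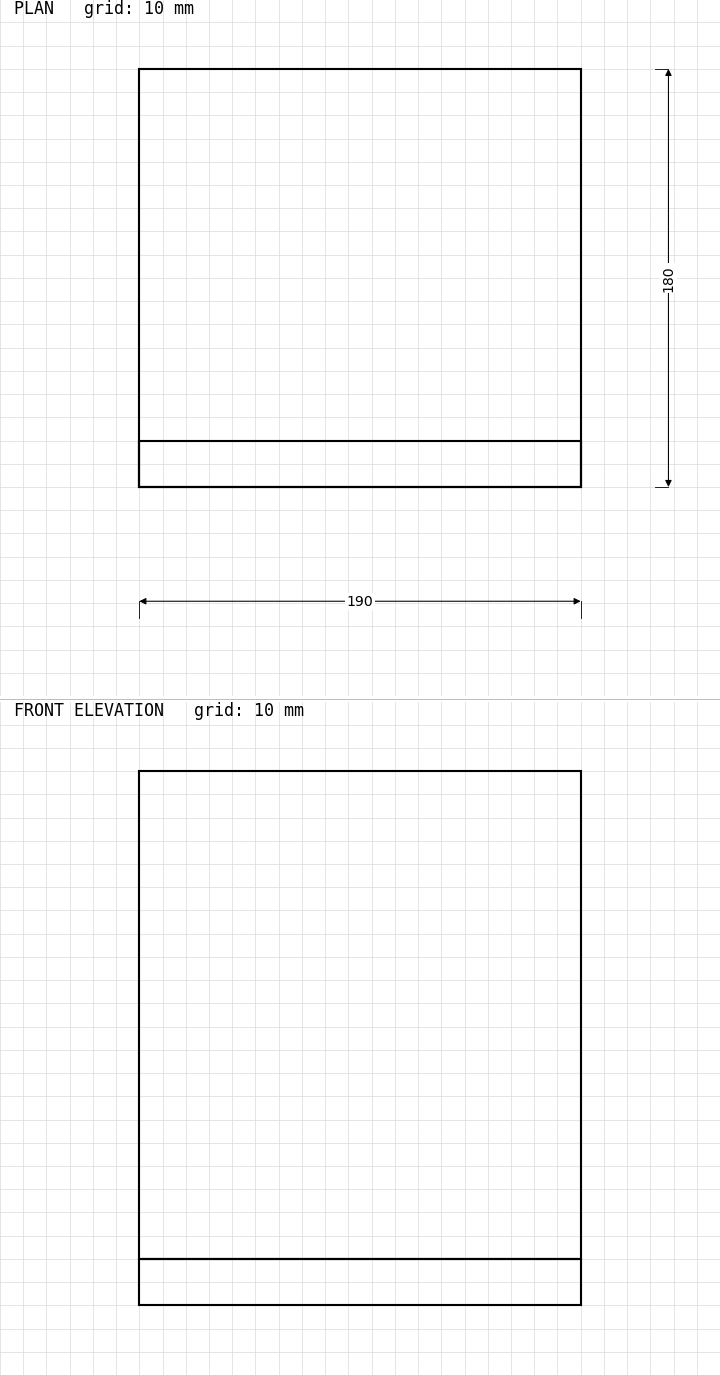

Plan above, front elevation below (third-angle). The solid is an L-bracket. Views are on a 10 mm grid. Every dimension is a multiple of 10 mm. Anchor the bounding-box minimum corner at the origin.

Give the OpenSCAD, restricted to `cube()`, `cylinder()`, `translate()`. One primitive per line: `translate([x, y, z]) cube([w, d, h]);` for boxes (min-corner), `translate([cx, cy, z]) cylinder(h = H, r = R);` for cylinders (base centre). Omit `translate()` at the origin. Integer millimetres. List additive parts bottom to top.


cube([190, 180, 20]);
translate([0, 0, 20]) cube([190, 20, 210]);


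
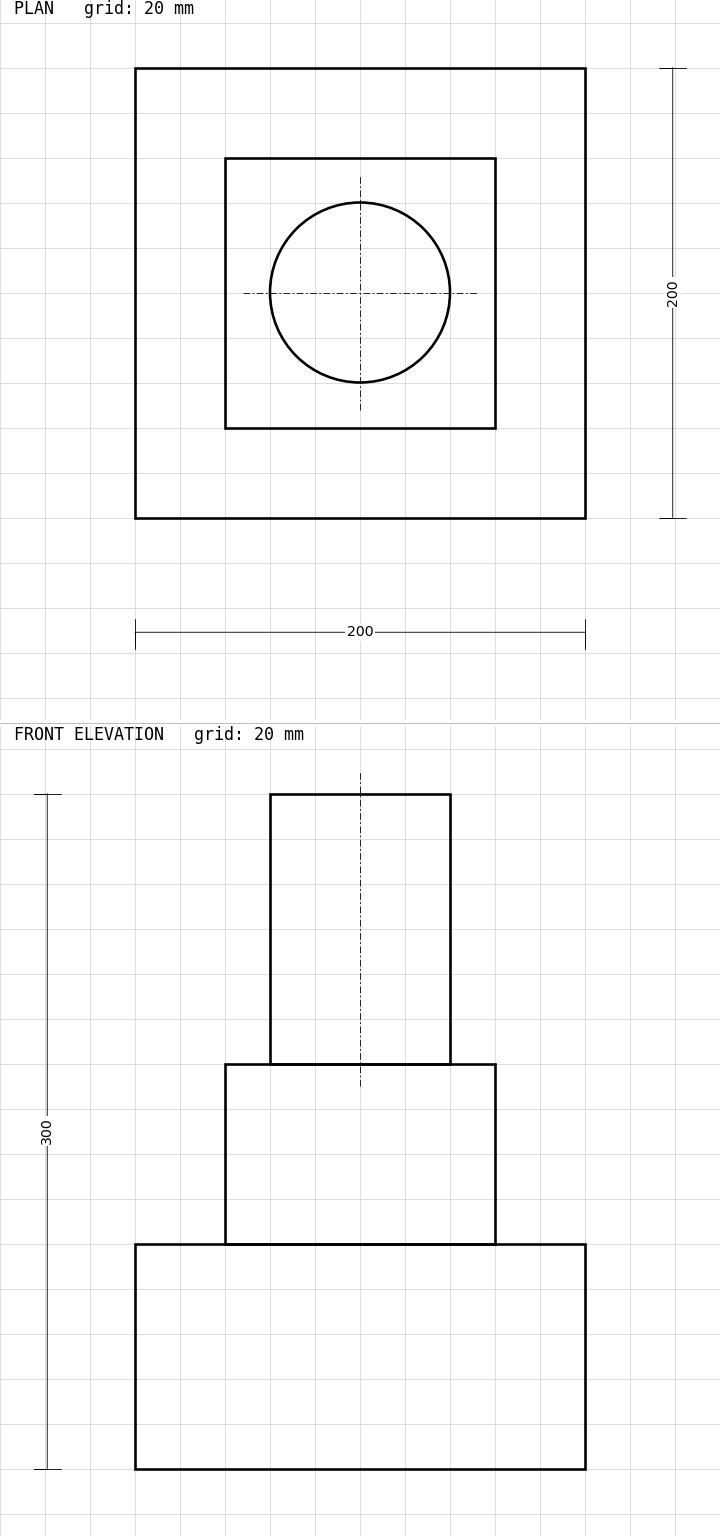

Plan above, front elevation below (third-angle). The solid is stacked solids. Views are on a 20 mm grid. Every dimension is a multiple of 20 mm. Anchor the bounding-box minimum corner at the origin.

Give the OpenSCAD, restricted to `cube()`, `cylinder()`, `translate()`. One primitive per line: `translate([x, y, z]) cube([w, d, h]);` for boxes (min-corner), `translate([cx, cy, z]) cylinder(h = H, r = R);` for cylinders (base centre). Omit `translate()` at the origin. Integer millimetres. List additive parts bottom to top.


cube([200, 200, 100]);
translate([40, 40, 100]) cube([120, 120, 80]);
translate([100, 100, 180]) cylinder(h = 120, r = 40);


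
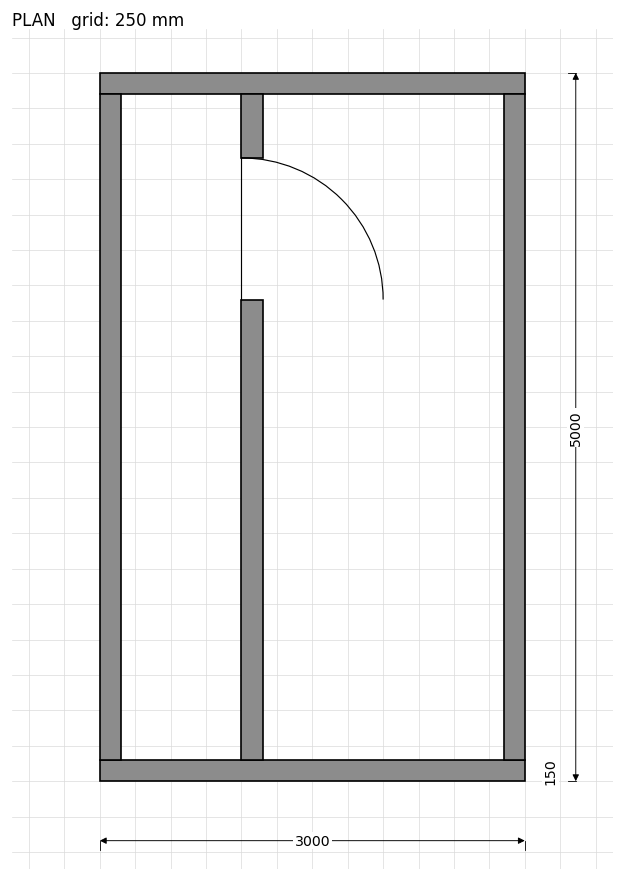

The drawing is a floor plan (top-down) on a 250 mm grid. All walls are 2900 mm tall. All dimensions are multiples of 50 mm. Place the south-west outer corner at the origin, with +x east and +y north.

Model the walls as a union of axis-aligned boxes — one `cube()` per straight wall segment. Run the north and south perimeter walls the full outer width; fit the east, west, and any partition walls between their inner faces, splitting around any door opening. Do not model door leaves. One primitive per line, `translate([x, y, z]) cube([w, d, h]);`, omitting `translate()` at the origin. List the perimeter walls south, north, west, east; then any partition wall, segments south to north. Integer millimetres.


cube([3000, 150, 2900]);
translate([0, 4850, 0]) cube([3000, 150, 2900]);
translate([0, 150, 0]) cube([150, 4700, 2900]);
translate([2850, 150, 0]) cube([150, 4700, 2900]);
translate([1000, 150, 0]) cube([150, 3250, 2900]);
translate([1000, 4400, 0]) cube([150, 450, 2900]);
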